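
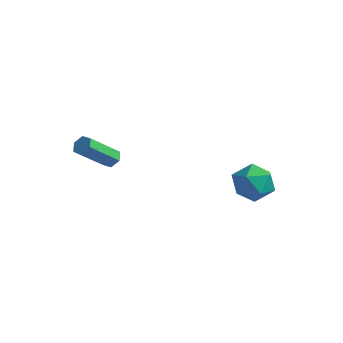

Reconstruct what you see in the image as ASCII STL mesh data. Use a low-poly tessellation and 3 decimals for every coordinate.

solid 
facet normal -0.806 0.256 0.534
outer loop
vertex 1.651 1.946 1.332
vertex 1.548 0.912 1.673
vertex 2.153 1.619 2.247
endloop
endfacet
facet normal -0.351 0.804 0.480
outer loop
vertex 1.651 1.946 1.332
vertex 2.153 1.619 2.247
vertex 2.675 2.269 1.539
endloop
endfacet
facet normal -0.254 0.943 -0.215
outer loop
vertex 1.651 1.946 1.332
vertex 2.675 2.269 1.539
vertex 2.393 1.963 0.528
endloop
endfacet
facet normal -0.649 0.482 -0.589
outer loop
vertex 1.651 1.946 1.332
vertex 2.393 1.963 0.528
vertex 1.696 1.125 0.611
endloop
endfacet
facet normal -0.990 0.057 -0.127
outer loop
vertex 1.651 1.946 1.332
vertex 1.696 1.125 0.611
vertex 1.548 0.912 1.673
endloop
endfacet
facet normal 0.275 0.599 0.752
outer loop
vertex 2.675 2.269 1.539
vertex 2.153 1.619 2.247
vertex 3.204 1.435 2.009
endloop
endfacet
facet normal -0.461 -0.287 0.840
outer loop
vertex 2.153 1.619 2.247
vertex 1.548 0.912 1.673
vertex 2.507 0.597 2.092
endloop
endfacet
facet normal -0.759 -0.610 -0.228
outer loop
vertex 1.548 0.912 1.673
vertex 1.696 1.125 0.611
vertex 2.225 0.291 1.081
endloop
endfacet
facet normal -0.208 0.076 -0.975
outer loop
vertex 1.696 1.125 0.611
vertex 2.393 1.963 0.528
vertex 2.747 0.941 0.373
endloop
endfacet
facet normal 0.432 0.823 -0.369
outer loop
vertex 2.393 1.963 0.528
vertex 2.675 2.269 1.539
vertex 3.352 1.648 0.947
endloop
endfacet
facet normal 0.649 -0.482 0.589
outer loop
vertex 3.249 0.614 1.288
vertex 3.204 1.435 2.009
vertex 2.507 0.597 2.092
endloop
endfacet
facet normal 0.254 -0.943 0.215
outer loop
vertex 3.249 0.614 1.288
vertex 2.507 0.597 2.092
vertex 2.225 0.291 1.081
endloop
endfacet
facet normal 0.351 -0.804 -0.480
outer loop
vertex 3.249 0.614 1.288
vertex 2.225 0.291 1.081
vertex 2.747 0.941 0.373
endloop
endfacet
facet normal 0.806 -0.256 -0.534
outer loop
vertex 3.249 0.614 1.288
vertex 2.747 0.941 0.373
vertex 3.352 1.648 0.947
endloop
endfacet
facet normal 0.990 -0.057 0.127
outer loop
vertex 3.249 0.614 1.288
vertex 3.352 1.648 0.947
vertex 3.204 1.435 2.009
endloop
endfacet
facet normal 0.208 -0.076 0.975
outer loop
vertex 2.507 0.597 2.092
vertex 3.204 1.435 2.009
vertex 2.153 1.619 2.247
endloop
endfacet
facet normal -0.432 -0.823 0.369
outer loop
vertex 2.225 0.291 1.081
vertex 2.507 0.597 2.092
vertex 1.548 0.912 1.673
endloop
endfacet
facet normal -0.275 -0.599 -0.752
outer loop
vertex 2.747 0.941 0.373
vertex 2.225 0.291 1.081
vertex 1.696 1.125 0.611
endloop
endfacet
facet normal 0.461 0.287 -0.840
outer loop
vertex 3.352 1.648 0.947
vertex 2.747 0.941 0.373
vertex 2.393 1.963 0.528
endloop
endfacet
facet normal 0.759 0.610 0.228
outer loop
vertex 3.204 1.435 2.009
vertex 3.352 1.648 0.947
vertex 2.675 2.269 1.539
endloop
endfacet
facet normal 0.274 0.673 -0.687
outer loop
vertex -2.64 -2.291 2.325
vertex -2.893 -1.912 2.595
vertex -2.384 -2.015 2.697
endloop
endfacet
facet normal 0.831 -0.526 -0.182
outer loop
vertex -2.64 -2.291 2.325
vertex -2.384 -2.015 2.697
vertex -3.194 -3.648 3.715
endloop
endfacet
facet normal 0.831 -0.526 -0.182
outer loop
vertex -3.194 -3.648 3.715
vertex -2.384 -2.015 2.697
vertex -2.937 -3.371 4.088
endloop
endfacet
facet normal -0.275 -0.672 0.688
outer loop
vertex -3.194 -3.648 3.715
vertex -2.937 -3.371 4.088
vertex -3.447 -3.268 3.985
endloop
endfacet
facet normal 0.274 0.672 -0.689
outer loop
vertex -2.384 -2.015 2.697
vertex -2.893 -1.912 2.595
vertex -2.637 -1.635 2.967
endloop
endfacet
facet normal 0.835 0.189 0.516
outer loop
vertex -2.384 -2.015 2.697
vertex -2.637 -1.635 2.967
vertex -2.937 -3.371 4.088
endloop
endfacet
facet normal 0.834 0.190 0.517
outer loop
vertex -2.937 -3.371 4.088
vertex -2.637 -1.635 2.967
vertex -3.19 -2.992 4.357
endloop
endfacet
facet normal -0.275 -0.672 0.688
outer loop
vertex -2.937 -3.371 4.088
vertex -3.19 -2.992 4.357
vertex -3.447 -3.268 3.985
endloop
endfacet
facet normal 0.274 0.672 -0.689
outer loop
vertex -2.637 -1.635 2.967
vertex -2.893 -1.912 2.595
vertex -3.146 -1.532 2.865
endloop
endfacet
facet normal 0.004 0.715 0.699
outer loop
vertex -2.637 -1.635 2.967
vertex -3.146 -1.532 2.865
vertex -3.19 -2.992 4.357
endloop
endfacet
facet normal 0.004 0.715 0.699
outer loop
vertex -3.19 -2.992 4.357
vertex -3.146 -1.532 2.865
vertex -3.7 -2.889 4.255
endloop
endfacet
facet normal -0.273 -0.672 0.688
outer loop
vertex -3.19 -2.992 4.357
vertex -3.7 -2.889 4.255
vertex -3.447 -3.268 3.985
endloop
endfacet
facet normal 0.275 0.672 -0.688
outer loop
vertex -3.146 -1.532 2.865
vertex -2.893 -1.912 2.595
vertex -3.403 -1.809 2.492
endloop
endfacet
facet normal -0.831 0.526 0.182
outer loop
vertex -3.146 -1.532 2.865
vertex -3.403 -1.809 2.492
vertex -3.7 -2.889 4.255
endloop
endfacet
facet normal -0.831 0.526 0.182
outer loop
vertex -3.7 -2.889 4.255
vertex -3.403 -1.809 2.492
vertex -3.956 -3.165 3.883
endloop
endfacet
facet normal -0.274 -0.673 0.687
outer loop
vertex -3.7 -2.889 4.255
vertex -3.956 -3.165 3.883
vertex -3.447 -3.268 3.985
endloop
endfacet
facet normal 0.275 0.672 -0.688
outer loop
vertex -3.403 -1.809 2.492
vertex -2.893 -1.912 2.595
vertex -3.15 -2.188 2.223
endloop
endfacet
facet normal -0.835 -0.190 -0.517
outer loop
vertex -3.403 -1.809 2.492
vertex -3.15 -2.188 2.223
vertex -3.956 -3.165 3.883
endloop
endfacet
facet normal -0.835 -0.189 -0.517
outer loop
vertex -3.956 -3.165 3.883
vertex -3.15 -2.188 2.223
vertex -3.703 -3.545 3.613
endloop
endfacet
facet normal -0.274 -0.672 0.689
outer loop
vertex -3.956 -3.165 3.883
vertex -3.703 -3.545 3.613
vertex -3.447 -3.268 3.985
endloop
endfacet
facet normal 0.273 0.672 -0.688
outer loop
vertex -3.15 -2.188 2.223
vertex -2.893 -1.912 2.595
vertex -2.64 -2.291 2.325
endloop
endfacet
facet normal -0.004 -0.715 -0.699
outer loop
vertex -3.15 -2.188 2.223
vertex -2.64 -2.291 2.325
vertex -3.703 -3.545 3.613
endloop
endfacet
facet normal -0.004 -0.715 -0.699
outer loop
vertex -3.703 -3.545 3.613
vertex -2.64 -2.291 2.325
vertex -3.194 -3.648 3.715
endloop
endfacet
facet normal -0.274 -0.672 0.689
outer loop
vertex -3.703 -3.545 3.613
vertex -3.194 -3.648 3.715
vertex -3.447 -3.268 3.985
endloop
endfacet

endsolid


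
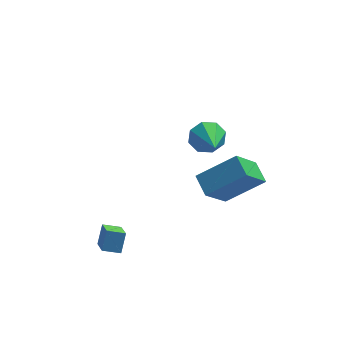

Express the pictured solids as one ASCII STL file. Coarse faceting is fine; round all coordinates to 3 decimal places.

solid 
facet normal -0.964 0.053 0.260
outer loop
vertex -3.391 -3.518 -1.194
vertex -3.53 -2.379 -1.942
vertex -3.639 -4.077 -1.999
endloop
endfacet
facet normal 0.103 -0.832 0.546
outer loop
vertex -2.83 -4.121 -2.218
vertex -3.391 -3.518 -1.194
vertex -3.639 -4.077 -1.999
endloop
endfacet
facet normal -0.964 0.053 0.262
outer loop
vertex -3.639 -4.077 -1.999
vertex -3.53 -2.379 -1.942
vertex -3.779 -2.937 -2.746
endloop
endfacet
facet normal -0.246 -0.552 -0.797
outer loop
vertex -3.779 -2.937 -2.746
vertex -2.83 -4.121 -2.218
vertex -3.639 -4.077 -1.999
endloop
endfacet
facet normal 0.246 0.553 0.796
outer loop
vertex -3.391 -3.518 -1.194
vertex -2.721 -2.423 -2.161
vertex -3.53 -2.379 -1.942
endloop
endfacet
facet normal 0.102 -0.832 0.546
outer loop
vertex -2.581 -3.563 -1.414
vertex -3.391 -3.518 -1.194
vertex -2.83 -4.121 -2.218
endloop
endfacet
facet normal 0.247 0.552 0.796
outer loop
vertex -2.581 -3.563 -1.414
vertex -2.721 -2.423 -2.161
vertex -3.391 -3.518 -1.194
endloop
endfacet
facet normal -0.102 0.832 -0.546
outer loop
vertex -3.53 -2.379 -1.942
vertex -2.721 -2.423 -2.161
vertex -3.779 -2.937 -2.746
endloop
endfacet
facet normal -0.247 -0.553 -0.796
outer loop
vertex -2.969 -2.982 -2.966
vertex -2.83 -4.121 -2.218
vertex -3.779 -2.937 -2.746
endloop
endfacet
facet normal -0.102 0.832 -0.546
outer loop
vertex -3.779 -2.937 -2.746
vertex -2.721 -2.423 -2.161
vertex -2.969 -2.982 -2.966
endloop
endfacet
facet normal 0.964 -0.054 -0.261
outer loop
vertex -2.969 -2.982 -2.966
vertex -2.581 -3.563 -1.414
vertex -2.83 -4.121 -2.218
endloop
endfacet
facet normal 0.964 -0.052 -0.261
outer loop
vertex -2.721 -2.423 -2.161
vertex -2.581 -3.563 -1.414
vertex -2.969 -2.982 -2.966
endloop
endfacet
facet normal -0.487 -0.462 0.742
outer loop
vertex 2.464 -3.824 2.543
vertex 2.146 -2.849 2.941
vertex 0.75 -3.904 1.368
endloop
endfacet
facet normal 0.289 -0.887 -0.361
outer loop
vertex 1.714 -2.991 -0.101
vertex 2.464 -3.824 2.543
vertex 0.75 -3.904 1.368
endloop
endfacet
facet normal -0.487 -0.462 0.742
outer loop
vertex 0.75 -3.904 1.368
vertex 2.146 -2.849 2.941
vertex 0.432 -2.929 1.766
endloop
endfacet
facet normal -0.824 -0.038 -0.565
outer loop
vertex 0.432 -2.929 1.766
vertex 1.714 -2.991 -0.101
vertex 0.75 -3.904 1.368
endloop
endfacet
facet normal 0.824 0.038 0.565
outer loop
vertex 2.464 -3.824 2.543
vertex 3.11 -1.936 1.472
vertex 2.146 -2.849 2.941
endloop
endfacet
facet normal 0.289 -0.887 -0.361
outer loop
vertex 3.428 -2.911 1.074
vertex 2.464 -3.824 2.543
vertex 1.714 -2.991 -0.101
endloop
endfacet
facet normal 0.824 0.038 0.565
outer loop
vertex 3.428 -2.911 1.074
vertex 3.11 -1.936 1.472
vertex 2.464 -3.824 2.543
endloop
endfacet
facet normal -0.289 0.887 0.361
outer loop
vertex 2.146 -2.849 2.941
vertex 3.11 -1.936 1.472
vertex 0.432 -2.929 1.766
endloop
endfacet
facet normal -0.824 -0.038 -0.565
outer loop
vertex 1.396 -2.016 0.297
vertex 1.714 -2.991 -0.101
vertex 0.432 -2.929 1.766
endloop
endfacet
facet normal -0.289 0.887 0.361
outer loop
vertex 0.432 -2.929 1.766
vertex 3.11 -1.936 1.472
vertex 1.396 -2.016 0.297
endloop
endfacet
facet normal 0.487 0.462 -0.742
outer loop
vertex 1.396 -2.016 0.297
vertex 3.428 -2.911 1.074
vertex 1.714 -2.991 -0.101
endloop
endfacet
facet normal 0.487 0.462 -0.742
outer loop
vertex 3.11 -1.936 1.472
vertex 3.428 -2.911 1.074
vertex 1.396 -2.016 0.297
endloop
endfacet
facet normal -0.087 0.892 -0.443
outer loop
vertex 2.294 2.66 -1.634
vertex 1.526 2.806 -1.189
vertex 2.395 2.971 -1.027
endloop
endfacet
facet normal 0.940 -0.341 0.018
outer loop
vertex 2.294 2.66 -1.634
vertex 2.395 2.971 -1.027
vertex 1.694 1.074 -0.331
endloop
endfacet
facet normal -0.087 0.892 -0.443
outer loop
vertex 2.395 2.971 -1.027
vertex 1.526 2.806 -1.189
vertex 1.987 3.185 -0.516
endloop
endfacet
facet normal 0.770 -0.051 0.636
outer loop
vertex 2.395 2.971 -1.027
vertex 1.987 3.185 -0.516
vertex 1.694 1.074 -0.331
endloop
endfacet
facet normal -0.087 0.892 -0.443
outer loop
vertex 1.987 3.185 -0.516
vertex 1.526 2.806 -1.189
vertex 1.308 3.177 -0.398
endloop
endfacet
facet normal 0.170 0.063 0.983
outer loop
vertex 1.987 3.185 -0.516
vertex 1.308 3.177 -0.398
vertex 1.694 1.074 -0.331
endloop
endfacet
facet normal -0.088 0.892 -0.443
outer loop
vertex 1.308 3.177 -0.398
vertex 1.526 2.806 -1.189
vertex 0.757 2.951 -0.744
endloop
endfacet
facet normal -0.511 -0.066 0.857
outer loop
vertex 1.308 3.177 -0.398
vertex 0.757 2.951 -0.744
vertex 1.694 1.074 -0.331
endloop
endfacet
facet normal -0.087 0.893 -0.442
outer loop
vertex 0.757 2.951 -0.744
vertex 1.526 2.806 -1.189
vertex 0.656 2.641 -1.351
endloop
endfacet
facet normal -0.872 -0.362 0.330
outer loop
vertex 0.757 2.951 -0.744
vertex 0.656 2.641 -1.351
vertex 1.694 1.074 -0.331
endloop
endfacet
facet normal -0.087 0.893 -0.442
outer loop
vertex 0.656 2.641 -1.351
vertex 1.526 2.806 -1.189
vertex 1.064 2.427 -1.863
endloop
endfacet
facet normal -0.702 -0.652 -0.287
outer loop
vertex 0.656 2.641 -1.351
vertex 1.064 2.427 -1.863
vertex 1.694 1.074 -0.331
endloop
endfacet
facet normal -0.087 0.893 -0.442
outer loop
vertex 1.064 2.427 -1.863
vertex 1.526 2.806 -1.189
vertex 1.743 2.435 -1.98
endloop
endfacet
facet normal -0.100 -0.766 -0.635
outer loop
vertex 1.064 2.427 -1.863
vertex 1.743 2.435 -1.98
vertex 1.694 1.074 -0.331
endloop
endfacet
facet normal -0.087 0.893 -0.442
outer loop
vertex 1.743 2.435 -1.98
vertex 1.526 2.806 -1.189
vertex 2.294 2.66 -1.634
endloop
endfacet
facet normal 0.579 -0.637 -0.508
outer loop
vertex 1.743 2.435 -1.98
vertex 2.294 2.66 -1.634
vertex 1.694 1.074 -0.331
endloop
endfacet

endsolid


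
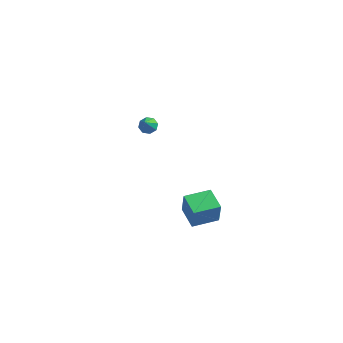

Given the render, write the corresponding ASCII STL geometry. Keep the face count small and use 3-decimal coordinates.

solid 
facet normal -0.076 0.596 -0.799
outer loop
vertex -2.309 4.41 0.145
vertex -2.783 4.183 0.021
vertex -2.628 4.605 0.321
endloop
endfacet
facet normal 0.609 0.357 0.708
outer loop
vertex -2.309 4.41 0.145
vertex -2.628 4.605 0.321
vertex -2.697 3.497 0.939
endloop
endfacet
facet normal -0.076 0.596 -0.799
outer loop
vertex -2.628 4.605 0.321
vertex -2.783 4.183 0.021
vertex -3.038 4.553 0.321
endloop
endfacet
facet normal -0.062 0.489 0.870
outer loop
vertex -2.628 4.605 0.321
vertex -3.038 4.553 0.321
vertex -2.697 3.497 0.939
endloop
endfacet
facet normal -0.074 0.597 -0.799
outer loop
vertex -3.038 4.553 0.321
vertex -2.783 4.183 0.021
vertex -3.299 4.285 0.145
endloop
endfacet
facet normal -0.678 0.195 0.708
outer loop
vertex -3.038 4.553 0.321
vertex -3.299 4.285 0.145
vertex -2.697 3.497 0.939
endloop
endfacet
facet normal -0.074 0.597 -0.799
outer loop
vertex -3.299 4.285 0.145
vertex -2.783 4.183 0.021
vertex -3.257 3.957 -0.104
endloop
endfacet
facet normal -0.880 -0.353 0.317
outer loop
vertex -3.299 4.285 0.145
vertex -3.257 3.957 -0.104
vertex -2.697 3.497 0.939
endloop
endfacet
facet normal -0.075 0.598 -0.798
outer loop
vertex -3.257 3.957 -0.104
vertex -2.783 4.183 0.021
vertex -2.938 3.762 -0.28
endloop
endfacet
facet normal -0.549 -0.833 -0.072
outer loop
vertex -3.257 3.957 -0.104
vertex -2.938 3.762 -0.28
vertex -2.697 3.497 0.939
endloop
endfacet
facet normal -0.074 0.598 -0.798
outer loop
vertex -2.938 3.762 -0.28
vertex -2.783 4.183 0.021
vertex -2.528 3.814 -0.279
endloop
endfacet
facet normal 0.123 -0.964 -0.234
outer loop
vertex -2.938 3.762 -0.28
vertex -2.528 3.814 -0.279
vertex -2.697 3.497 0.939
endloop
endfacet
facet normal -0.075 0.597 -0.798
outer loop
vertex -2.528 3.814 -0.279
vertex -2.783 4.183 0.021
vertex -2.267 4.082 -0.103
endloop
endfacet
facet normal 0.738 -0.671 -0.072
outer loop
vertex -2.528 3.814 -0.279
vertex -2.267 4.082 -0.103
vertex -2.697 3.497 0.939
endloop
endfacet
facet normal -0.076 0.595 -0.800
outer loop
vertex -2.267 4.082 -0.103
vertex -2.783 4.183 0.021
vertex -2.309 4.41 0.145
endloop
endfacet
facet normal 0.940 -0.121 0.320
outer loop
vertex -2.267 4.082 -0.103
vertex -2.309 4.41 0.145
vertex -2.697 3.497 0.939
endloop
endfacet
facet normal -0.718 -0.696 0.025
outer loop
vertex 3.016 -3.924 2.338
vertex 2.12 -2.994 2.489
vertex 2.893 -3.841 1.106
endloop
endfacet
facet normal 0.689 -0.715 -0.117
outer loop
vertex 3.92 -2.846 1.071
vertex 3.016 -3.924 2.338
vertex 2.893 -3.841 1.106
endloop
endfacet
facet normal -0.717 -0.696 0.025
outer loop
vertex 2.893 -3.841 1.106
vertex 2.12 -2.994 2.489
vertex 1.997 -2.912 1.258
endloop
endfacet
facet normal -0.099 0.067 -0.993
outer loop
vertex 1.997 -2.912 1.258
vertex 3.92 -2.846 1.071
vertex 2.893 -3.841 1.106
endloop
endfacet
facet normal 0.098 -0.067 0.993
outer loop
vertex 3.016 -3.924 2.338
vertex 3.147 -1.999 2.454
vertex 2.12 -2.994 2.489
endloop
endfacet
facet normal 0.689 -0.715 -0.117
outer loop
vertex 4.043 -2.928 2.302
vertex 3.016 -3.924 2.338
vertex 3.92 -2.846 1.071
endloop
endfacet
facet normal 0.099 -0.067 0.993
outer loop
vertex 4.043 -2.928 2.302
vertex 3.147 -1.999 2.454
vertex 3.016 -3.924 2.338
endloop
endfacet
facet normal -0.689 0.715 0.116
outer loop
vertex 2.12 -2.994 2.489
vertex 3.147 -1.999 2.454
vertex 1.997 -2.912 1.258
endloop
endfacet
facet normal -0.099 0.066 -0.993
outer loop
vertex 3.024 -1.916 1.222
vertex 3.92 -2.846 1.071
vertex 1.997 -2.912 1.258
endloop
endfacet
facet normal -0.689 0.715 0.117
outer loop
vertex 1.997 -2.912 1.258
vertex 3.147 -1.999 2.454
vertex 3.024 -1.916 1.222
endloop
endfacet
facet normal 0.718 0.696 -0.025
outer loop
vertex 3.024 -1.916 1.222
vertex 4.043 -2.928 2.302
vertex 3.92 -2.846 1.071
endloop
endfacet
facet normal 0.718 0.696 -0.025
outer loop
vertex 3.147 -1.999 2.454
vertex 4.043 -2.928 2.302
vertex 3.024 -1.916 1.222
endloop
endfacet

endsolid


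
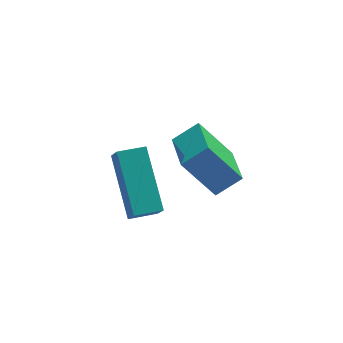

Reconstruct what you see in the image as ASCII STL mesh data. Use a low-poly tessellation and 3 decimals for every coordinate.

solid 
facet normal -0.995 -0.094 0.044
outer loop
vertex -4.058 1.267 0.847
vertex -4.165 2.984 2.087
vertex -4.131 1.736 0.191
endloop
endfacet
facet normal 0.050 -0.810 -0.585
outer loop
vertex -3.275 1.816 0.153
vertex -4.058 1.267 0.847
vertex -4.131 1.736 0.191
endloop
endfacet
facet normal -0.995 -0.094 0.044
outer loop
vertex -4.131 1.736 0.191
vertex -4.165 2.984 2.087
vertex -4.238 3.453 1.43
endloop
endfacet
facet normal -0.090 0.579 -0.810
outer loop
vertex -4.238 3.453 1.43
vertex -3.275 1.816 0.153
vertex -4.131 1.736 0.191
endloop
endfacet
facet normal 0.090 -0.579 0.810
outer loop
vertex -4.058 1.267 0.847
vertex -3.309 3.064 2.049
vertex -4.165 2.984 2.087
endloop
endfacet
facet normal 0.050 -0.810 -0.584
outer loop
vertex -3.202 1.347 0.81
vertex -4.058 1.267 0.847
vertex -3.275 1.816 0.153
endloop
endfacet
facet normal 0.089 -0.579 0.810
outer loop
vertex -3.202 1.347 0.81
vertex -3.309 3.064 2.049
vertex -4.058 1.267 0.847
endloop
endfacet
facet normal -0.050 0.810 0.584
outer loop
vertex -4.165 2.984 2.087
vertex -3.309 3.064 2.049
vertex -4.238 3.453 1.43
endloop
endfacet
facet normal -0.089 0.579 -0.810
outer loop
vertex -3.382 3.533 1.393
vertex -3.275 1.816 0.153
vertex -4.238 3.453 1.43
endloop
endfacet
facet normal -0.050 0.810 0.585
outer loop
vertex -4.238 3.453 1.43
vertex -3.309 3.064 2.049
vertex -3.382 3.533 1.393
endloop
endfacet
facet normal 0.995 0.094 -0.044
outer loop
vertex -3.382 3.533 1.393
vertex -3.202 1.347 0.81
vertex -3.275 1.816 0.153
endloop
endfacet
facet normal 0.995 0.094 -0.044
outer loop
vertex -3.309 3.064 2.049
vertex -3.202 1.347 0.81
vertex -3.382 3.533 1.393
endloop
endfacet
facet normal -0.559 0.216 0.801
outer loop
vertex -2.267 0.172 4.716
vertex -2.189 1.554 4.397
vertex -3.012 0.099 4.216
endloop
endfacet
facet normal -0.055 -0.973 0.224
outer loop
vertex -2.151 -0.234 2.983
vertex -2.267 0.172 4.716
vertex -3.012 0.099 4.216
endloop
endfacet
facet normal -0.559 0.216 0.801
outer loop
vertex -3.012 0.099 4.216
vertex -2.189 1.554 4.397
vertex -2.934 1.48 3.897
endloop
endfacet
facet normal -0.827 -0.082 -0.556
outer loop
vertex -2.934 1.48 3.897
vertex -2.151 -0.234 2.983
vertex -3.012 0.099 4.216
endloop
endfacet
facet normal 0.827 0.082 0.556
outer loop
vertex -2.267 0.172 4.716
vertex -1.328 1.221 3.164
vertex -2.189 1.554 4.397
endloop
endfacet
facet normal -0.054 -0.973 0.224
outer loop
vertex -1.406 -0.16 3.483
vertex -2.267 0.172 4.716
vertex -2.151 -0.234 2.983
endloop
endfacet
facet normal 0.827 0.082 0.556
outer loop
vertex -1.406 -0.16 3.483
vertex -1.328 1.221 3.164
vertex -2.267 0.172 4.716
endloop
endfacet
facet normal 0.054 0.973 -0.225
outer loop
vertex -2.189 1.554 4.397
vertex -1.328 1.221 3.164
vertex -2.934 1.48 3.897
endloop
endfacet
facet normal -0.827 -0.082 -0.556
outer loop
vertex -2.073 1.148 2.664
vertex -2.151 -0.234 2.983
vertex -2.934 1.48 3.897
endloop
endfacet
facet normal 0.055 0.973 -0.224
outer loop
vertex -2.934 1.48 3.897
vertex -1.328 1.221 3.164
vertex -2.073 1.148 2.664
endloop
endfacet
facet normal 0.559 -0.216 -0.801
outer loop
vertex -2.073 1.148 2.664
vertex -1.406 -0.16 3.483
vertex -2.151 -0.234 2.983
endloop
endfacet
facet normal 0.559 -0.217 -0.801
outer loop
vertex -1.328 1.221 3.164
vertex -1.406 -0.16 3.483
vertex -2.073 1.148 2.664
endloop
endfacet

endsolid


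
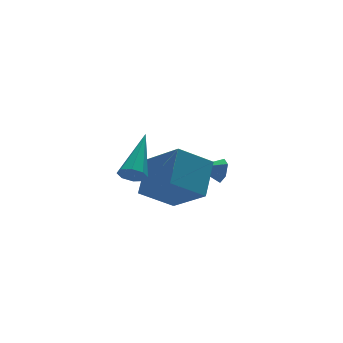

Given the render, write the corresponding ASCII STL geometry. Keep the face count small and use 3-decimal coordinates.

solid 
facet normal -0.814 0.168 0.556
outer loop
vertex -2.03 -1.511 -2.016
vertex -1.093 -0.409 -0.979
vertex -2.538 0.069 -3.237
endloop
endfacet
facet normal -0.527 -0.619 -0.582
outer loop
vertex -1.187 -0.211 -4.161
vertex -2.03 -1.511 -2.016
vertex -2.538 0.069 -3.237
endloop
endfacet
facet normal -0.814 0.168 0.556
outer loop
vertex -2.538 0.069 -3.237
vertex -1.093 -0.409 -0.979
vertex -1.601 1.171 -2.2
endloop
endfacet
facet normal -0.246 0.767 -0.593
outer loop
vertex -1.601 1.171 -2.2
vertex -1.187 -0.211 -4.161
vertex -2.538 0.069 -3.237
endloop
endfacet
facet normal 0.246 -0.767 0.593
outer loop
vertex -2.03 -1.511 -2.016
vertex 0.258 -0.689 -1.903
vertex -1.093 -0.409 -0.979
endloop
endfacet
facet normal -0.527 -0.619 -0.582
outer loop
vertex -0.679 -1.791 -2.94
vertex -2.03 -1.511 -2.016
vertex -1.187 -0.211 -4.161
endloop
endfacet
facet normal 0.246 -0.767 0.593
outer loop
vertex -0.679 -1.791 -2.94
vertex 0.258 -0.689 -1.903
vertex -2.03 -1.511 -2.016
endloop
endfacet
facet normal 0.527 0.619 0.582
outer loop
vertex -1.093 -0.409 -0.979
vertex 0.258 -0.689 -1.903
vertex -1.601 1.171 -2.2
endloop
endfacet
facet normal -0.246 0.767 -0.593
outer loop
vertex -0.25 0.891 -3.124
vertex -1.187 -0.211 -4.161
vertex -1.601 1.171 -2.2
endloop
endfacet
facet normal 0.527 0.619 0.582
outer loop
vertex -1.601 1.171 -2.2
vertex 0.258 -0.689 -1.903
vertex -0.25 0.891 -3.124
endloop
endfacet
facet normal 0.814 -0.168 -0.556
outer loop
vertex -0.25 0.891 -3.124
vertex -0.679 -1.791 -2.94
vertex -1.187 -0.211 -4.161
endloop
endfacet
facet normal 0.814 -0.168 -0.556
outer loop
vertex 0.258 -0.689 -1.903
vertex -0.679 -1.791 -2.94
vertex -0.25 0.891 -3.124
endloop
endfacet
facet normal -0.567 -0.635 -0.525
outer loop
vertex -3.195 -1.725 -1.48
vertex -3.626 -1.657 -1.097
vertex -3.467 -1.392 -1.589
endloop
endfacet
facet normal 0.668 0.327 -0.668
outer loop
vertex -3.195 -1.725 -1.48
vertex -3.467 -1.392 -1.589
vertex -2.374 -0.263 0.057
endloop
endfacet
facet normal -0.569 -0.633 -0.525
outer loop
vertex -3.467 -1.392 -1.589
vertex -3.626 -1.657 -1.097
vertex -3.832 -1.213 -1.409
endloop
endfacet
facet normal 0.091 0.792 -0.604
outer loop
vertex -3.467 -1.392 -1.589
vertex -3.832 -1.213 -1.409
vertex -2.374 -0.263 0.057
endloop
endfacet
facet normal -0.569 -0.633 -0.525
outer loop
vertex -3.832 -1.213 -1.409
vertex -3.626 -1.657 -1.097
vertex -4.076 -1.294 -1.047
endloop
endfacet
facet normal -0.460 0.881 -0.113
outer loop
vertex -3.832 -1.213 -1.409
vertex -4.076 -1.294 -1.047
vertex -2.374 -0.263 0.057
endloop
endfacet
facet normal -0.569 -0.633 -0.526
outer loop
vertex -4.076 -1.294 -1.047
vertex -3.626 -1.657 -1.097
vertex -4.056 -1.588 -0.715
endloop
endfacet
facet normal -0.663 0.540 0.518
outer loop
vertex -4.076 -1.294 -1.047
vertex -4.056 -1.588 -0.715
vertex -2.374 -0.263 0.057
endloop
endfacet
facet normal -0.567 -0.635 -0.524
outer loop
vertex -4.056 -1.588 -0.715
vertex -3.626 -1.657 -1.097
vertex -3.784 -1.921 -0.606
endloop
endfacet
facet normal -0.400 -0.027 0.916
outer loop
vertex -4.056 -1.588 -0.715
vertex -3.784 -1.921 -0.606
vertex -2.374 -0.263 0.057
endloop
endfacet
facet normal -0.569 -0.634 -0.524
outer loop
vertex -3.784 -1.921 -0.606
vertex -3.626 -1.657 -1.097
vertex -3.419 -2.1 -0.786
endloop
endfacet
facet normal 0.179 -0.492 0.852
outer loop
vertex -3.784 -1.921 -0.606
vertex -3.419 -2.1 -0.786
vertex -2.374 -0.263 0.057
endloop
endfacet
facet normal -0.569 -0.634 -0.524
outer loop
vertex -3.419 -2.1 -0.786
vertex -3.626 -1.657 -1.097
vertex -3.176 -2.019 -1.148
endloop
endfacet
facet normal 0.730 -0.581 0.360
outer loop
vertex -3.419 -2.1 -0.786
vertex -3.176 -2.019 -1.148
vertex -2.374 -0.263 0.057
endloop
endfacet
facet normal -0.568 -0.632 -0.527
outer loop
vertex -3.176 -2.019 -1.148
vertex -3.626 -1.657 -1.097
vertex -3.195 -1.725 -1.48
endloop
endfacet
facet normal 0.933 -0.242 -0.268
outer loop
vertex -3.176 -2.019 -1.148
vertex -3.195 -1.725 -1.48
vertex -2.374 -0.263 0.057
endloop
endfacet
facet normal 0.912 -0.278 -0.301
outer loop
vertex 2.238 1.971 -3.575
vertex 1.998 1.706 -4.058
vertex 2.165 2.282 -4.083
endloop
endfacet
facet normal -0.010 0.852 0.523
outer loop
vertex 2.238 1.971 -3.575
vertex 2.165 2.282 -4.083
vertex 0.922 2.034 -3.702
endloop
endfacet
facet normal 0.912 -0.278 -0.301
outer loop
vertex 2.165 2.282 -4.083
vertex 1.998 1.706 -4.058
vertex 1.925 2.017 -4.566
endloop
endfacet
facet normal -0.285 0.893 -0.348
outer loop
vertex 2.165 2.282 -4.083
vertex 1.925 2.017 -4.566
vertex 0.922 2.034 -3.702
endloop
endfacet
facet normal 0.912 -0.278 -0.301
outer loop
vertex 1.925 2.017 -4.566
vertex 1.998 1.706 -4.058
vertex 1.758 1.441 -4.54
endloop
endfacet
facet normal -0.644 0.153 -0.750
outer loop
vertex 1.925 2.017 -4.566
vertex 1.758 1.441 -4.54
vertex 0.922 2.034 -3.702
endloop
endfacet
facet normal 0.912 -0.278 -0.301
outer loop
vertex 1.758 1.441 -4.54
vertex 1.998 1.706 -4.058
vertex 1.831 1.13 -4.032
endloop
endfacet
facet normal -0.726 -0.628 -0.280
outer loop
vertex 1.758 1.441 -4.54
vertex 1.831 1.13 -4.032
vertex 0.922 2.034 -3.702
endloop
endfacet
facet normal 0.912 -0.278 -0.301
outer loop
vertex 1.831 1.13 -4.032
vertex 1.998 1.706 -4.058
vertex 2.071 1.395 -3.55
endloop
endfacet
facet normal -0.450 -0.669 0.592
outer loop
vertex 1.831 1.13 -4.032
vertex 2.071 1.395 -3.55
vertex 0.922 2.034 -3.702
endloop
endfacet
facet normal 0.912 -0.278 -0.301
outer loop
vertex 2.071 1.395 -3.55
vertex 1.998 1.706 -4.058
vertex 2.238 1.971 -3.575
endloop
endfacet
facet normal -0.093 0.070 0.993
outer loop
vertex 2.071 1.395 -3.55
vertex 2.238 1.971 -3.575
vertex 0.922 2.034 -3.702
endloop
endfacet

endsolid


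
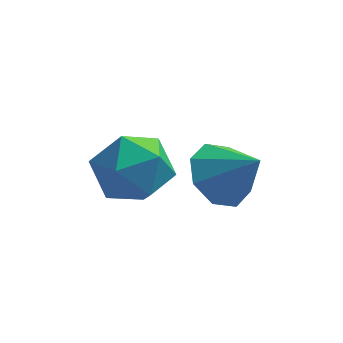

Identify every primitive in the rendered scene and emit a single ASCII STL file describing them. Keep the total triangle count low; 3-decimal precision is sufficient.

solid 
facet normal -0.083 0.739 0.669
outer loop
vertex -2.752 -2.598 1.279
vertex -2.532 -3.296 2.077
vertex -1.727 -2.762 1.587
endloop
endfacet
facet normal 0.146 0.988 0.040
outer loop
vertex -2.752 -2.598 1.279
vertex -1.727 -2.762 1.587
vertex -1.97 -2.683 0.534
endloop
endfacet
facet normal -0.341 0.824 -0.452
outer loop
vertex -2.752 -2.598 1.279
vertex -1.97 -2.683 0.534
vertex -2.926 -3.167 0.374
endloop
endfacet
facet normal -0.872 0.472 -0.129
outer loop
vertex -2.752 -2.598 1.279
vertex -2.926 -3.167 0.374
vertex -3.273 -3.546 1.328
endloop
endfacet
facet normal -0.711 0.420 0.564
outer loop
vertex -2.752 -2.598 1.279
vertex -3.273 -3.546 1.328
vertex -2.532 -3.296 2.077
endloop
endfacet
facet normal 0.752 0.647 -0.125
outer loop
vertex -1.97 -2.683 0.534
vertex -1.727 -2.762 1.587
vertex -1.267 -3.434 0.872
endloop
endfacet
facet normal 0.381 0.244 0.892
outer loop
vertex -1.727 -2.762 1.587
vertex -2.532 -3.296 2.077
vertex -1.614 -3.813 1.826
endloop
endfacet
facet normal -0.637 -0.272 0.721
outer loop
vertex -2.532 -3.296 2.077
vertex -3.273 -3.546 1.328
vertex -2.57 -4.297 1.666
endloop
endfacet
facet normal -0.897 -0.188 -0.401
outer loop
vertex -3.273 -3.546 1.328
vertex -2.926 -3.167 0.374
vertex -2.813 -4.218 0.613
endloop
endfacet
facet normal -0.038 0.381 -0.924
outer loop
vertex -2.926 -3.167 0.374
vertex -1.97 -2.683 0.534
vertex -2.008 -3.684 0.123
endloop
endfacet
facet normal 0.872 -0.472 0.129
outer loop
vertex -1.788 -4.382 0.921
vertex -1.267 -3.434 0.872
vertex -1.614 -3.813 1.826
endloop
endfacet
facet normal 0.341 -0.824 0.452
outer loop
vertex -1.788 -4.382 0.921
vertex -1.614 -3.813 1.826
vertex -2.57 -4.297 1.666
endloop
endfacet
facet normal -0.146 -0.988 -0.040
outer loop
vertex -1.788 -4.382 0.921
vertex -2.57 -4.297 1.666
vertex -2.813 -4.218 0.613
endloop
endfacet
facet normal 0.083 -0.739 -0.669
outer loop
vertex -1.788 -4.382 0.921
vertex -2.813 -4.218 0.613
vertex -2.008 -3.684 0.123
endloop
endfacet
facet normal 0.711 -0.420 -0.564
outer loop
vertex -1.788 -4.382 0.921
vertex -2.008 -3.684 0.123
vertex -1.267 -3.434 0.872
endloop
endfacet
facet normal 0.897 0.188 0.401
outer loop
vertex -1.614 -3.813 1.826
vertex -1.267 -3.434 0.872
vertex -1.727 -2.762 1.587
endloop
endfacet
facet normal 0.038 -0.381 0.924
outer loop
vertex -2.57 -4.297 1.666
vertex -1.614 -3.813 1.826
vertex -2.532 -3.296 2.077
endloop
endfacet
facet normal -0.752 -0.647 0.125
outer loop
vertex -2.813 -4.218 0.613
vertex -2.57 -4.297 1.666
vertex -3.273 -3.546 1.328
endloop
endfacet
facet normal -0.381 -0.244 -0.892
outer loop
vertex -2.008 -3.684 0.123
vertex -2.813 -4.218 0.613
vertex -2.926 -3.167 0.374
endloop
endfacet
facet normal 0.637 0.272 -0.721
outer loop
vertex -1.267 -3.434 0.872
vertex -2.008 -3.684 0.123
vertex -1.97 -2.683 0.534
endloop
endfacet
facet normal -0.647 0.317 -0.693
outer loop
vertex 0.118 -2.852 -0.764
vertex -0.289 -2.26 -0.113
vertex 0.435 -2.181 -0.753
endloop
endfacet
facet normal 0.877 -0.410 -0.248
outer loop
vertex 0.118 -2.852 -0.764
vertex 0.435 -2.181 -0.753
vertex 0.649 -2.72 0.893
endloop
endfacet
facet normal -0.647 0.317 -0.693
outer loop
vertex 0.435 -2.181 -0.753
vertex -0.289 -2.26 -0.113
vertex 0.328 -1.556 -0.367
endloop
endfacet
facet normal 0.977 0.204 -0.060
outer loop
vertex 0.435 -2.181 -0.753
vertex 0.328 -1.556 -0.367
vertex 0.649 -2.72 0.893
endloop
endfacet
facet normal -0.647 0.317 -0.693
outer loop
vertex 0.328 -1.556 -0.367
vertex -0.289 -2.26 -0.113
vertex -0.141 -1.344 0.168
endloop
endfacet
facet normal 0.703 0.603 0.378
outer loop
vertex 0.328 -1.556 -0.367
vertex -0.141 -1.344 0.168
vertex 0.649 -2.72 0.893
endloop
endfacet
facet normal -0.647 0.317 -0.694
outer loop
vertex -0.141 -1.344 0.168
vertex -0.289 -2.26 -0.113
vertex -0.697 -1.668 0.538
endloop
endfacet
facet normal 0.217 0.550 0.807
outer loop
vertex -0.141 -1.344 0.168
vertex -0.697 -1.668 0.538
vertex 0.649 -2.72 0.893
endloop
endfacet
facet normal -0.647 0.317 -0.694
outer loop
vertex -0.697 -1.668 0.538
vertex -0.289 -2.26 -0.113
vertex -1.014 -2.339 0.527
endloop
endfacet
facet normal -0.197 0.077 0.977
outer loop
vertex -0.697 -1.668 0.538
vertex -1.014 -2.339 0.527
vertex 0.649 -2.72 0.893
endloop
endfacet
facet normal -0.647 0.317 -0.694
outer loop
vertex -1.014 -2.339 0.527
vertex -0.289 -2.26 -0.113
vertex -0.906 -2.964 0.141
endloop
endfacet
facet normal -0.297 -0.538 0.789
outer loop
vertex -1.014 -2.339 0.527
vertex -0.906 -2.964 0.141
vertex 0.649 -2.72 0.893
endloop
endfacet
facet normal -0.647 0.317 -0.693
outer loop
vertex -0.906 -2.964 0.141
vertex -0.289 -2.26 -0.113
vertex -0.437 -3.177 -0.394
endloop
endfacet
facet normal -0.023 -0.936 0.352
outer loop
vertex -0.906 -2.964 0.141
vertex -0.437 -3.177 -0.394
vertex 0.649 -2.72 0.893
endloop
endfacet
facet normal -0.648 0.317 -0.693
outer loop
vertex -0.437 -3.177 -0.394
vertex -0.289 -2.26 -0.113
vertex 0.118 -2.852 -0.764
endloop
endfacet
facet normal 0.464 -0.882 -0.079
outer loop
vertex -0.437 -3.177 -0.394
vertex 0.118 -2.852 -0.764
vertex 0.649 -2.72 0.893
endloop
endfacet

endsolid


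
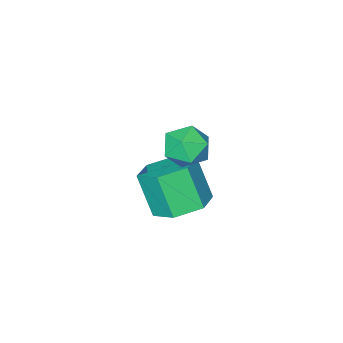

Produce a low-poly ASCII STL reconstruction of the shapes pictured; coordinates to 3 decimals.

solid 
facet normal -0.010 0.467 -0.884
outer loop
vertex 0.123 1.073 -2.022
vertex -0.668 0.574 -2.277
vertex -0.758 1.427 -1.825
endloop
endfacet
facet normal 0.418 0.805 0.421
outer loop
vertex 0.123 1.073 -2.022
vertex -0.758 1.427 -1.825
vertex 0.139 0.326 -0.608
endloop
endfacet
facet normal 0.418 0.805 0.421
outer loop
vertex 0.139 0.326 -0.608
vertex -0.758 1.427 -1.825
vertex -0.742 0.68 -0.411
endloop
endfacet
facet normal 0.010 -0.467 0.884
outer loop
vertex 0.139 0.326 -0.608
vertex -0.742 0.68 -0.411
vertex -0.652 -0.174 -0.863
endloop
endfacet
facet normal -0.010 0.467 -0.884
outer loop
vertex -0.758 1.427 -1.825
vertex -0.668 0.574 -2.277
vertex -1.549 0.928 -2.08
endloop
endfacet
facet normal -0.578 0.719 0.386
outer loop
vertex -0.758 1.427 -1.825
vertex -1.549 0.928 -2.08
vertex -0.742 0.68 -0.411
endloop
endfacet
facet normal -0.579 0.718 0.386
outer loop
vertex -0.742 0.68 -0.411
vertex -1.549 0.928 -2.08
vertex -1.533 0.18 -0.666
endloop
endfacet
facet normal 0.010 -0.467 0.884
outer loop
vertex -0.742 0.68 -0.411
vertex -1.533 0.18 -0.666
vertex -0.652 -0.174 -0.863
endloop
endfacet
facet normal -0.010 0.467 -0.884
outer loop
vertex -1.549 0.928 -2.08
vertex -0.668 0.574 -2.277
vertex -1.459 0.074 -2.532
endloop
endfacet
facet normal -0.996 -0.087 -0.035
outer loop
vertex -1.549 0.928 -2.08
vertex -1.459 0.074 -2.532
vertex -1.533 0.18 -0.666
endloop
endfacet
facet normal -0.996 -0.087 -0.035
outer loop
vertex -1.533 0.18 -0.666
vertex -1.459 0.074 -2.532
vertex -1.443 -0.673 -1.118
endloop
endfacet
facet normal 0.010 -0.467 0.884
outer loop
vertex -1.533 0.18 -0.666
vertex -1.443 -0.673 -1.118
vertex -0.652 -0.174 -0.863
endloop
endfacet
facet normal -0.010 0.467 -0.884
outer loop
vertex -1.459 0.074 -2.532
vertex -0.668 0.574 -2.277
vertex -0.578 -0.28 -2.729
endloop
endfacet
facet normal -0.418 -0.805 -0.421
outer loop
vertex -1.459 0.074 -2.532
vertex -0.578 -0.28 -2.729
vertex -1.443 -0.673 -1.118
endloop
endfacet
facet normal -0.418 -0.805 -0.421
outer loop
vertex -1.443 -0.673 -1.118
vertex -0.578 -0.28 -2.729
vertex -0.562 -1.027 -1.315
endloop
endfacet
facet normal 0.010 -0.467 0.884
outer loop
vertex -1.443 -0.673 -1.118
vertex -0.562 -1.027 -1.315
vertex -0.652 -0.174 -0.863
endloop
endfacet
facet normal -0.010 0.467 -0.884
outer loop
vertex -0.578 -0.28 -2.729
vertex -0.668 0.574 -2.277
vertex 0.213 0.22 -2.474
endloop
endfacet
facet normal 0.579 -0.718 -0.386
outer loop
vertex -0.578 -0.28 -2.729
vertex 0.213 0.22 -2.474
vertex -0.562 -1.027 -1.315
endloop
endfacet
facet normal 0.578 -0.719 -0.387
outer loop
vertex -0.562 -1.027 -1.315
vertex 0.213 0.22 -2.474
vertex 0.229 -0.528 -1.06
endloop
endfacet
facet normal 0.010 -0.467 0.884
outer loop
vertex -0.562 -1.027 -1.315
vertex 0.229 -0.528 -1.06
vertex -0.652 -0.174 -0.863
endloop
endfacet
facet normal -0.010 0.467 -0.884
outer loop
vertex 0.213 0.22 -2.474
vertex -0.668 0.574 -2.277
vertex 0.123 1.073 -2.022
endloop
endfacet
facet normal 0.996 0.087 0.035
outer loop
vertex 0.213 0.22 -2.474
vertex 0.123 1.073 -2.022
vertex 0.229 -0.528 -1.06
endloop
endfacet
facet normal 0.996 0.087 0.035
outer loop
vertex 0.229 -0.528 -1.06
vertex 0.123 1.073 -2.022
vertex 0.139 0.326 -0.608
endloop
endfacet
facet normal 0.010 -0.467 0.884
outer loop
vertex 0.229 -0.528 -1.06
vertex 0.139 0.326 -0.608
vertex -0.652 -0.174 -0.863
endloop
endfacet
facet normal 0.254 -0.230 0.940
outer loop
vertex 0.423 1.762 2.136
vertex -0.295 1.402 2.242
vertex 0.336 0.975 1.967
endloop
endfacet
facet normal 0.829 -0.203 0.520
outer loop
vertex 0.423 1.762 2.136
vertex 0.336 0.975 1.967
vertex 0.764 1.451 1.471
endloop
endfacet
facet normal 0.863 0.449 0.232
outer loop
vertex 0.423 1.762 2.136
vertex 0.764 1.451 1.471
vertex 0.397 2.172 1.439
endloop
endfacet
facet normal 0.307 0.825 0.474
outer loop
vertex 0.423 1.762 2.136
vertex 0.397 2.172 1.439
vertex -0.257 2.142 1.915
endloop
endfacet
facet normal -0.069 0.406 0.911
outer loop
vertex 0.423 1.762 2.136
vertex -0.257 2.142 1.915
vertex -0.295 1.402 2.242
endloop
endfacet
facet normal 0.739 -0.673 -0.008
outer loop
vertex 0.764 1.451 1.471
vertex 0.336 0.975 1.967
vertex 0.257 0.898 1.165
endloop
endfacet
facet normal -0.193 -0.717 0.670
outer loop
vertex 0.336 0.975 1.967
vertex -0.295 1.402 2.242
vertex -0.397 0.868 1.641
endloop
endfacet
facet normal -0.717 0.312 0.623
outer loop
vertex -0.295 1.402 2.242
vertex -0.257 2.142 1.915
vertex -0.764 1.589 1.609
endloop
endfacet
facet normal -0.107 0.991 -0.085
outer loop
vertex -0.257 2.142 1.915
vertex 0.397 2.172 1.439
vertex -0.336 2.065 1.113
endloop
endfacet
facet normal 0.793 0.383 -0.474
outer loop
vertex 0.397 2.172 1.439
vertex 0.764 1.451 1.471
vertex 0.295 1.638 0.838
endloop
endfacet
facet normal -0.307 -0.825 -0.474
outer loop
vertex -0.423 1.278 0.944
vertex 0.257 0.898 1.165
vertex -0.397 0.868 1.641
endloop
endfacet
facet normal -0.863 -0.449 -0.232
outer loop
vertex -0.423 1.278 0.944
vertex -0.397 0.868 1.641
vertex -0.764 1.589 1.609
endloop
endfacet
facet normal -0.829 0.203 -0.520
outer loop
vertex -0.423 1.278 0.944
vertex -0.764 1.589 1.609
vertex -0.336 2.065 1.113
endloop
endfacet
facet normal -0.254 0.230 -0.940
outer loop
vertex -0.423 1.278 0.944
vertex -0.336 2.065 1.113
vertex 0.295 1.638 0.838
endloop
endfacet
facet normal 0.069 -0.406 -0.911
outer loop
vertex -0.423 1.278 0.944
vertex 0.295 1.638 0.838
vertex 0.257 0.898 1.165
endloop
endfacet
facet normal 0.107 -0.991 0.085
outer loop
vertex -0.397 0.868 1.641
vertex 0.257 0.898 1.165
vertex 0.336 0.975 1.967
endloop
endfacet
facet normal -0.793 -0.383 0.474
outer loop
vertex -0.764 1.589 1.609
vertex -0.397 0.868 1.641
vertex -0.295 1.402 2.242
endloop
endfacet
facet normal -0.739 0.673 0.008
outer loop
vertex -0.336 2.065 1.113
vertex -0.764 1.589 1.609
vertex -0.257 2.142 1.915
endloop
endfacet
facet normal 0.193 0.717 -0.670
outer loop
vertex 0.295 1.638 0.838
vertex -0.336 2.065 1.113
vertex 0.397 2.172 1.439
endloop
endfacet
facet normal 0.717 -0.312 -0.623
outer loop
vertex 0.257 0.898 1.165
vertex 0.295 1.638 0.838
vertex 0.764 1.451 1.471
endloop
endfacet

endsolid


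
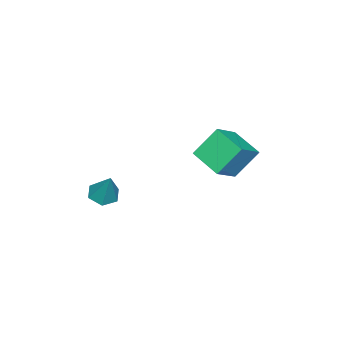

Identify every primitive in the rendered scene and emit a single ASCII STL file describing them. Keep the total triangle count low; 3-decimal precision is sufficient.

solid 
facet normal -0.295 -0.391 -0.872
outer loop
vertex 3.52 -4.342 -0.232
vertex 2.813 -3.889 -0.196
vertex 3.497 -3.573 -0.569
endloop
endfacet
facet normal 0.998 0.049 0.043
outer loop
vertex 3.52 -4.342 -0.232
vertex 3.497 -3.573 -0.569
vertex 3.387 -3.131 1.496
endloop
endfacet
facet normal -0.295 -0.391 -0.872
outer loop
vertex 3.497 -3.573 -0.569
vertex 2.813 -3.889 -0.196
vertex 2.791 -3.12 -0.533
endloop
endfacet
facet normal 0.528 0.836 -0.151
outer loop
vertex 3.497 -3.573 -0.569
vertex 2.791 -3.12 -0.533
vertex 3.387 -3.131 1.496
endloop
endfacet
facet normal -0.296 -0.391 -0.872
outer loop
vertex 2.791 -3.12 -0.533
vertex 2.813 -3.889 -0.196
vertex 2.107 -3.435 -0.16
endloop
endfacet
facet normal -0.365 0.924 0.112
outer loop
vertex 2.791 -3.12 -0.533
vertex 2.107 -3.435 -0.16
vertex 3.387 -3.131 1.496
endloop
endfacet
facet normal -0.296 -0.391 -0.872
outer loop
vertex 2.107 -3.435 -0.16
vertex 2.813 -3.889 -0.196
vertex 2.13 -4.204 0.177
endloop
endfacet
facet normal -0.790 0.226 0.569
outer loop
vertex 2.107 -3.435 -0.16
vertex 2.13 -4.204 0.177
vertex 3.387 -3.131 1.496
endloop
endfacet
facet normal -0.296 -0.391 -0.872
outer loop
vertex 2.13 -4.204 0.177
vertex 2.813 -3.889 -0.196
vertex 2.836 -4.658 0.141
endloop
endfacet
facet normal -0.322 -0.561 0.763
outer loop
vertex 2.13 -4.204 0.177
vertex 2.836 -4.658 0.141
vertex 3.387 -3.131 1.496
endloop
endfacet
facet normal -0.295 -0.391 -0.872
outer loop
vertex 2.836 -4.658 0.141
vertex 2.813 -3.889 -0.196
vertex 3.52 -4.342 -0.232
endloop
endfacet
facet normal 0.573 -0.650 0.500
outer loop
vertex 2.836 -4.658 0.141
vertex 3.52 -4.342 -0.232
vertex 3.387 -3.131 1.496
endloop
endfacet
facet normal -0.435 0.449 0.780
outer loop
vertex -3.364 -0.765 2.009
vertex -2.658 0.981 1.397
vertex -4.894 -0.499 1.003
endloop
endfacet
facet normal -0.357 -0.882 0.309
outer loop
vertex -4.002 -1.421 -0.597
vertex -3.364 -0.765 2.009
vertex -4.894 -0.499 1.003
endloop
endfacet
facet normal -0.435 0.450 0.780
outer loop
vertex -4.894 -0.499 1.003
vertex -2.658 0.981 1.397
vertex -4.187 1.247 0.391
endloop
endfacet
facet normal -0.827 0.144 -0.544
outer loop
vertex -4.187 1.247 0.391
vertex -4.002 -1.421 -0.597
vertex -4.894 -0.499 1.003
endloop
endfacet
facet normal 0.827 -0.144 0.544
outer loop
vertex -3.364 -0.765 2.009
vertex -1.766 0.059 -0.203
vertex -2.658 0.981 1.397
endloop
endfacet
facet normal -0.357 -0.881 0.309
outer loop
vertex -2.473 -1.687 0.409
vertex -3.364 -0.765 2.009
vertex -4.002 -1.421 -0.597
endloop
endfacet
facet normal 0.827 -0.144 0.544
outer loop
vertex -2.473 -1.687 0.409
vertex -1.766 0.059 -0.203
vertex -3.364 -0.765 2.009
endloop
endfacet
facet normal 0.357 0.882 -0.309
outer loop
vertex -2.658 0.981 1.397
vertex -1.766 0.059 -0.203
vertex -4.187 1.247 0.391
endloop
endfacet
facet normal -0.827 0.144 -0.543
outer loop
vertex -3.296 0.325 -1.209
vertex -4.002 -1.421 -0.597
vertex -4.187 1.247 0.391
endloop
endfacet
facet normal 0.357 0.882 -0.309
outer loop
vertex -4.187 1.247 0.391
vertex -1.766 0.059 -0.203
vertex -3.296 0.325 -1.209
endloop
endfacet
facet normal 0.435 -0.449 -0.780
outer loop
vertex -3.296 0.325 -1.209
vertex -2.473 -1.687 0.409
vertex -4.002 -1.421 -0.597
endloop
endfacet
facet normal 0.435 -0.450 -0.780
outer loop
vertex -1.766 0.059 -0.203
vertex -2.473 -1.687 0.409
vertex -3.296 0.325 -1.209
endloop
endfacet

endsolid


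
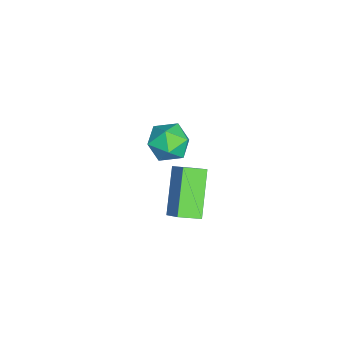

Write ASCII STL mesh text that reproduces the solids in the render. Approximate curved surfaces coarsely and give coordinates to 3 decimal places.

solid 
facet normal -0.743 0.034 0.668
outer loop
vertex 2.958 1.085 -0.055
vertex 2.759 1.933 -0.32
vertex 2.143 0.617 -0.938
endloop
endfacet
facet normal 0.219 -0.931 0.292
outer loop
vertex 3.661 0.547 -2.3
vertex 2.958 1.085 -0.055
vertex 2.143 0.617 -0.938
endloop
endfacet
facet normal -0.743 0.034 0.668
outer loop
vertex 2.143 0.617 -0.938
vertex 2.759 1.933 -0.32
vertex 1.944 1.465 -1.203
endloop
endfacet
facet normal -0.632 -0.362 -0.685
outer loop
vertex 1.944 1.465 -1.203
vertex 3.661 0.547 -2.3
vertex 2.143 0.617 -0.938
endloop
endfacet
facet normal 0.632 0.362 0.685
outer loop
vertex 2.958 1.085 -0.055
vertex 4.277 1.863 -1.682
vertex 2.759 1.933 -0.32
endloop
endfacet
facet normal 0.219 -0.931 0.292
outer loop
vertex 4.476 1.015 -1.417
vertex 2.958 1.085 -0.055
vertex 3.661 0.547 -2.3
endloop
endfacet
facet normal 0.632 0.362 0.685
outer loop
vertex 4.476 1.015 -1.417
vertex 4.277 1.863 -1.682
vertex 2.958 1.085 -0.055
endloop
endfacet
facet normal -0.219 0.931 -0.292
outer loop
vertex 2.759 1.933 -0.32
vertex 4.277 1.863 -1.682
vertex 1.944 1.465 -1.203
endloop
endfacet
facet normal -0.632 -0.362 -0.685
outer loop
vertex 3.462 1.395 -2.565
vertex 3.661 0.547 -2.3
vertex 1.944 1.465 -1.203
endloop
endfacet
facet normal -0.219 0.931 -0.292
outer loop
vertex 1.944 1.465 -1.203
vertex 4.277 1.863 -1.682
vertex 3.462 1.395 -2.565
endloop
endfacet
facet normal 0.743 -0.034 -0.668
outer loop
vertex 3.462 1.395 -2.565
vertex 4.476 1.015 -1.417
vertex 3.661 0.547 -2.3
endloop
endfacet
facet normal 0.743 -0.034 -0.668
outer loop
vertex 4.277 1.863 -1.682
vertex 4.476 1.015 -1.417
vertex 3.462 1.395 -2.565
endloop
endfacet
facet normal 0.128 0.986 -0.107
outer loop
vertex -0.332 0.824 -3.121
vertex -1.247 0.964 -2.923
vertex -0.608 0.957 -2.226
endloop
endfacet
facet normal 0.726 0.676 0.124
outer loop
vertex -0.332 0.824 -3.121
vertex -0.608 0.957 -2.226
vertex 0.04 0.298 -2.429
endloop
endfacet
facet normal 0.917 0.181 -0.356
outer loop
vertex -0.332 0.824 -3.121
vertex 0.04 0.298 -2.429
vertex -0.2 -0.104 -3.252
endloop
endfacet
facet normal 0.435 0.186 -0.881
outer loop
vertex -0.332 0.824 -3.121
vertex -0.2 -0.104 -3.252
vertex -0.995 0.308 -3.557
endloop
endfacet
facet normal -0.053 0.683 -0.728
outer loop
vertex -0.332 0.824 -3.121
vertex -0.995 0.308 -3.557
vertex -1.247 0.964 -2.923
endloop
endfacet
facet normal 0.581 0.344 0.738
outer loop
vertex 0.04 0.298 -2.429
vertex -0.608 0.957 -2.226
vertex -0.645 0.112 -1.803
endloop
endfacet
facet normal -0.389 0.846 0.365
outer loop
vertex -0.608 0.957 -2.226
vertex -1.247 0.964 -2.923
vertex -1.44 0.524 -2.108
endloop
endfacet
facet normal -0.681 0.356 -0.640
outer loop
vertex -1.247 0.964 -2.923
vertex -0.995 0.308 -3.557
vertex -1.68 0.122 -2.931
endloop
endfacet
facet normal 0.108 -0.449 -0.887
outer loop
vertex -0.995 0.308 -3.557
vertex -0.2 -0.104 -3.252
vertex -1.032 -0.537 -3.134
endloop
endfacet
facet normal 0.889 -0.457 -0.036
outer loop
vertex -0.2 -0.104 -3.252
vertex 0.04 0.298 -2.429
vertex -0.393 -0.544 -2.437
endloop
endfacet
facet normal -0.435 -0.186 0.881
outer loop
vertex -1.308 -0.404 -2.239
vertex -0.645 0.112 -1.803
vertex -1.44 0.524 -2.108
endloop
endfacet
facet normal -0.917 -0.181 0.356
outer loop
vertex -1.308 -0.404 -2.239
vertex -1.44 0.524 -2.108
vertex -1.68 0.122 -2.931
endloop
endfacet
facet normal -0.726 -0.676 -0.124
outer loop
vertex -1.308 -0.404 -2.239
vertex -1.68 0.122 -2.931
vertex -1.032 -0.537 -3.134
endloop
endfacet
facet normal -0.128 -0.986 0.107
outer loop
vertex -1.308 -0.404 -2.239
vertex -1.032 -0.537 -3.134
vertex -0.393 -0.544 -2.437
endloop
endfacet
facet normal 0.053 -0.683 0.728
outer loop
vertex -1.308 -0.404 -2.239
vertex -0.393 -0.544 -2.437
vertex -0.645 0.112 -1.803
endloop
endfacet
facet normal -0.108 0.449 0.887
outer loop
vertex -1.44 0.524 -2.108
vertex -0.645 0.112 -1.803
vertex -0.608 0.957 -2.226
endloop
endfacet
facet normal -0.889 0.457 0.036
outer loop
vertex -1.68 0.122 -2.931
vertex -1.44 0.524 -2.108
vertex -1.247 0.964 -2.923
endloop
endfacet
facet normal -0.581 -0.344 -0.738
outer loop
vertex -1.032 -0.537 -3.134
vertex -1.68 0.122 -2.931
vertex -0.995 0.308 -3.557
endloop
endfacet
facet normal 0.389 -0.846 -0.365
outer loop
vertex -0.393 -0.544 -2.437
vertex -1.032 -0.537 -3.134
vertex -0.2 -0.104 -3.252
endloop
endfacet
facet normal 0.681 -0.356 0.640
outer loop
vertex -0.645 0.112 -1.803
vertex -0.393 -0.544 -2.437
vertex 0.04 0.298 -2.429
endloop
endfacet

endsolid


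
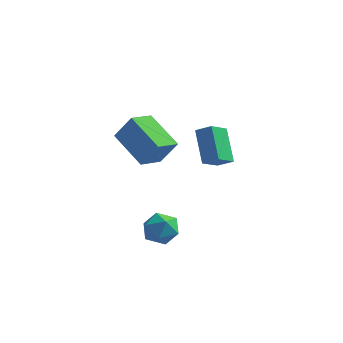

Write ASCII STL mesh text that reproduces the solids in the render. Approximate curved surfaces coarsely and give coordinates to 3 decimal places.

solid 
facet normal -0.415 0.522 0.745
outer loop
vertex -1.747 0.919 0.919
vertex -1.007 0.941 1.316
vertex -1.48 1.925 0.363
endloop
endfacet
facet normal -0.881 -0.027 -0.472
outer loop
vertex -0.713 0.959 -1.016
vertex -1.747 0.919 0.919
vertex -1.48 1.925 0.363
endloop
endfacet
facet normal -0.415 0.522 0.745
outer loop
vertex -1.48 1.925 0.363
vertex -1.007 0.941 1.316
vertex -0.739 1.947 0.76
endloop
endfacet
facet normal 0.227 0.852 -0.471
outer loop
vertex -0.739 1.947 0.76
vertex -0.713 0.959 -1.016
vertex -1.48 1.925 0.363
endloop
endfacet
facet normal -0.227 -0.852 0.471
outer loop
vertex -1.747 0.919 0.919
vertex -0.24 -0.025 -0.063
vertex -1.007 0.941 1.316
endloop
endfacet
facet normal -0.881 -0.026 -0.472
outer loop
vertex -0.981 -0.047 -0.46
vertex -1.747 0.919 0.919
vertex -0.713 0.959 -1.016
endloop
endfacet
facet normal -0.227 -0.852 0.471
outer loop
vertex -0.981 -0.047 -0.46
vertex -0.24 -0.025 -0.063
vertex -1.747 0.919 0.919
endloop
endfacet
facet normal 0.881 0.026 0.472
outer loop
vertex -1.007 0.941 1.316
vertex -0.24 -0.025 -0.063
vertex -0.739 1.947 0.76
endloop
endfacet
facet normal 0.227 0.852 -0.471
outer loop
vertex 0.027 0.981 -0.619
vertex -0.713 0.959 -1.016
vertex -0.739 1.947 0.76
endloop
endfacet
facet normal 0.882 0.026 0.471
outer loop
vertex -0.739 1.947 0.76
vertex -0.24 -0.025 -0.063
vertex 0.027 0.981 -0.619
endloop
endfacet
facet normal 0.415 -0.522 -0.745
outer loop
vertex 0.027 0.981 -0.619
vertex -0.981 -0.047 -0.46
vertex -0.713 0.959 -1.016
endloop
endfacet
facet normal 0.415 -0.522 -0.745
outer loop
vertex -0.24 -0.025 -0.063
vertex -0.981 -0.047 -0.46
vertex 0.027 0.981 -0.619
endloop
endfacet
facet normal -0.071 0.767 0.637
outer loop
vertex -2.026 -1.746 -3.249
vertex -2.044 -2.318 -2.562
vertex -1.263 -2.0 -2.858
endloop
endfacet
facet normal 0.292 0.955 0.051
outer loop
vertex -2.026 -1.746 -3.249
vertex -1.263 -2.0 -2.858
vertex -1.31 -1.938 -3.749
endloop
endfacet
facet normal -0.131 0.848 -0.513
outer loop
vertex -2.026 -1.746 -3.249
vertex -1.31 -1.938 -3.749
vertex -2.12 -2.217 -4.003
endloop
endfacet
facet normal -0.755 0.594 -0.277
outer loop
vertex -2.026 -1.746 -3.249
vertex -2.12 -2.217 -4.003
vertex -2.574 -2.452 -3.27
endloop
endfacet
facet normal -0.718 0.544 0.434
outer loop
vertex -2.026 -1.746 -3.249
vertex -2.574 -2.452 -3.27
vertex -2.044 -2.318 -2.562
endloop
endfacet
facet normal 0.854 0.520 -0.009
outer loop
vertex -1.31 -1.938 -3.749
vertex -1.263 -2.0 -2.858
vertex -0.886 -2.628 -3.37
endloop
endfacet
facet normal 0.268 0.217 0.939
outer loop
vertex -1.263 -2.0 -2.858
vertex -2.044 -2.318 -2.562
vertex -1.34 -2.863 -2.637
endloop
endfacet
facet normal -0.779 -0.143 0.610
outer loop
vertex -2.044 -2.318 -2.562
vertex -2.574 -2.452 -3.27
vertex -2.15 -3.142 -2.891
endloop
endfacet
facet normal -0.839 -0.063 -0.540
outer loop
vertex -2.574 -2.452 -3.27
vertex -2.12 -2.217 -4.003
vertex -2.197 -3.08 -3.782
endloop
endfacet
facet normal 0.170 0.346 -0.923
outer loop
vertex -2.12 -2.217 -4.003
vertex -1.31 -1.938 -3.749
vertex -1.416 -2.762 -4.078
endloop
endfacet
facet normal 0.755 -0.594 0.277
outer loop
vertex -1.434 -3.334 -3.391
vertex -0.886 -2.628 -3.37
vertex -1.34 -2.863 -2.637
endloop
endfacet
facet normal 0.131 -0.848 0.513
outer loop
vertex -1.434 -3.334 -3.391
vertex -1.34 -2.863 -2.637
vertex -2.15 -3.142 -2.891
endloop
endfacet
facet normal -0.292 -0.955 -0.051
outer loop
vertex -1.434 -3.334 -3.391
vertex -2.15 -3.142 -2.891
vertex -2.197 -3.08 -3.782
endloop
endfacet
facet normal 0.071 -0.767 -0.637
outer loop
vertex -1.434 -3.334 -3.391
vertex -2.197 -3.08 -3.782
vertex -1.416 -2.762 -4.078
endloop
endfacet
facet normal 0.718 -0.544 -0.434
outer loop
vertex -1.434 -3.334 -3.391
vertex -1.416 -2.762 -4.078
vertex -0.886 -2.628 -3.37
endloop
endfacet
facet normal 0.839 0.063 0.540
outer loop
vertex -1.34 -2.863 -2.637
vertex -0.886 -2.628 -3.37
vertex -1.263 -2.0 -2.858
endloop
endfacet
facet normal -0.170 -0.346 0.923
outer loop
vertex -2.15 -3.142 -2.891
vertex -1.34 -2.863 -2.637
vertex -2.044 -2.318 -2.562
endloop
endfacet
facet normal -0.854 -0.520 0.009
outer loop
vertex -2.197 -3.08 -3.782
vertex -2.15 -3.142 -2.891
vertex -2.574 -2.452 -3.27
endloop
endfacet
facet normal -0.268 -0.217 -0.939
outer loop
vertex -1.416 -2.762 -4.078
vertex -2.197 -3.08 -3.782
vertex -2.12 -2.217 -4.003
endloop
endfacet
facet normal 0.779 0.143 -0.610
outer loop
vertex -0.886 -2.628 -3.37
vertex -1.416 -2.762 -4.078
vertex -1.31 -1.938 -3.749
endloop
endfacet
facet normal -0.547 -0.045 -0.836
outer loop
vertex -3.783 -2.671 1.813
vertex -3.434 -1.549 1.524
vertex -2.211 -3.415 0.826
endloop
endfacet
facet normal -0.288 -0.927 0.239
outer loop
vertex -1.446 -3.351 1.996
vertex -3.783 -2.671 1.813
vertex -2.211 -3.415 0.826
endloop
endfacet
facet normal -0.547 -0.046 -0.836
outer loop
vertex -2.211 -3.415 0.826
vertex -3.434 -1.549 1.524
vertex -1.862 -2.293 0.536
endloop
endfacet
facet normal 0.786 -0.372 -0.494
outer loop
vertex -1.862 -2.293 0.536
vertex -1.446 -3.351 1.996
vertex -2.211 -3.415 0.826
endloop
endfacet
facet normal -0.786 0.372 0.494
outer loop
vertex -3.783 -2.671 1.813
vertex -2.669 -1.485 2.694
vertex -3.434 -1.549 1.524
endloop
endfacet
facet normal -0.288 -0.927 0.239
outer loop
vertex -3.018 -2.607 2.984
vertex -3.783 -2.671 1.813
vertex -1.446 -3.351 1.996
endloop
endfacet
facet normal -0.786 0.372 0.493
outer loop
vertex -3.018 -2.607 2.984
vertex -2.669 -1.485 2.694
vertex -3.783 -2.671 1.813
endloop
endfacet
facet normal 0.288 0.927 -0.239
outer loop
vertex -3.434 -1.549 1.524
vertex -2.669 -1.485 2.694
vertex -1.862 -2.293 0.536
endloop
endfacet
facet normal 0.786 -0.372 -0.493
outer loop
vertex -1.097 -2.229 1.707
vertex -1.446 -3.351 1.996
vertex -1.862 -2.293 0.536
endloop
endfacet
facet normal 0.289 0.927 -0.239
outer loop
vertex -1.862 -2.293 0.536
vertex -2.669 -1.485 2.694
vertex -1.097 -2.229 1.707
endloop
endfacet
facet normal 0.547 0.045 0.836
outer loop
vertex -1.097 -2.229 1.707
vertex -3.018 -2.607 2.984
vertex -1.446 -3.351 1.996
endloop
endfacet
facet normal 0.547 0.046 0.836
outer loop
vertex -2.669 -1.485 2.694
vertex -3.018 -2.607 2.984
vertex -1.097 -2.229 1.707
endloop
endfacet

endsolid


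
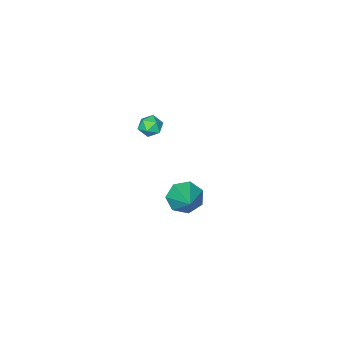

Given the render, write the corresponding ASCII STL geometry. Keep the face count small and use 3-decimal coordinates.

solid 
facet normal -0.019 0.034 0.999
outer loop
vertex -0.528 -1.92 3.305
vertex -0.844 -2.561 3.321
vertex -0.131 -2.514 3.333
endloop
endfacet
facet normal 0.539 0.395 0.744
outer loop
vertex -0.528 -1.92 3.305
vertex -0.131 -2.514 3.333
vertex 0.063 -1.974 2.906
endloop
endfacet
facet normal 0.292 0.905 0.309
outer loop
vertex -0.528 -1.92 3.305
vertex 0.063 -1.974 2.906
vertex -0.531 -1.688 2.629
endloop
endfacet
facet normal -0.420 0.858 0.296
outer loop
vertex -0.528 -1.92 3.305
vertex -0.531 -1.688 2.629
vertex -1.091 -2.051 2.886
endloop
endfacet
facet normal -0.612 0.320 0.723
outer loop
vertex -0.528 -1.92 3.305
vertex -1.091 -2.051 2.886
vertex -0.844 -2.561 3.321
endloop
endfacet
facet normal 0.934 -0.055 0.354
outer loop
vertex 0.063 -1.974 2.906
vertex -0.131 -2.514 3.333
vertex 0.111 -2.649 2.674
endloop
endfacet
facet normal 0.029 -0.639 0.769
outer loop
vertex -0.131 -2.514 3.333
vertex -0.844 -2.561 3.321
vertex -0.449 -3.012 2.931
endloop
endfacet
facet normal -0.930 -0.177 0.321
outer loop
vertex -0.844 -2.561 3.321
vertex -1.091 -2.051 2.886
vertex -1.043 -2.726 2.654
endloop
endfacet
facet normal -0.619 0.693 -0.369
outer loop
vertex -1.091 -2.051 2.886
vertex -0.531 -1.688 2.629
vertex -0.849 -2.186 2.227
endloop
endfacet
facet normal 0.534 0.770 -0.350
outer loop
vertex -0.531 -1.688 2.629
vertex 0.063 -1.974 2.906
vertex -0.136 -2.139 2.239
endloop
endfacet
facet normal 0.420 -0.858 -0.296
outer loop
vertex -0.452 -2.78 2.255
vertex 0.111 -2.649 2.674
vertex -0.449 -3.012 2.931
endloop
endfacet
facet normal -0.292 -0.905 -0.309
outer loop
vertex -0.452 -2.78 2.255
vertex -0.449 -3.012 2.931
vertex -1.043 -2.726 2.654
endloop
endfacet
facet normal -0.539 -0.395 -0.744
outer loop
vertex -0.452 -2.78 2.255
vertex -1.043 -2.726 2.654
vertex -0.849 -2.186 2.227
endloop
endfacet
facet normal 0.019 -0.034 -0.999
outer loop
vertex -0.452 -2.78 2.255
vertex -0.849 -2.186 2.227
vertex -0.136 -2.139 2.239
endloop
endfacet
facet normal 0.612 -0.320 -0.723
outer loop
vertex -0.452 -2.78 2.255
vertex -0.136 -2.139 2.239
vertex 0.111 -2.649 2.674
endloop
endfacet
facet normal 0.619 -0.693 0.369
outer loop
vertex -0.449 -3.012 2.931
vertex 0.111 -2.649 2.674
vertex -0.131 -2.514 3.333
endloop
endfacet
facet normal -0.534 -0.770 0.350
outer loop
vertex -1.043 -2.726 2.654
vertex -0.449 -3.012 2.931
vertex -0.844 -2.561 3.321
endloop
endfacet
facet normal -0.934 0.055 -0.354
outer loop
vertex -0.849 -2.186 2.227
vertex -1.043 -2.726 2.654
vertex -1.091 -2.051 2.886
endloop
endfacet
facet normal -0.029 0.639 -0.769
outer loop
vertex -0.136 -2.139 2.239
vertex -0.849 -2.186 2.227
vertex -0.531 -1.688 2.629
endloop
endfacet
facet normal 0.930 0.177 -0.321
outer loop
vertex 0.111 -2.649 2.674
vertex -0.136 -2.139 2.239
vertex 0.063 -1.974 2.906
endloop
endfacet
facet normal -0.463 -0.727 -0.508
outer loop
vertex -1.933 -2.891 -4.367
vertex -2.781 -2.28 -4.469
vertex -1.952 -2.361 -5.108
endloop
endfacet
facet normal 0.998 -0.038 -0.053
outer loop
vertex -1.933 -2.891 -4.367
vertex -1.952 -2.361 -5.108
vertex -1.799 -0.74 -3.391
endloop
endfacet
facet normal -0.463 -0.726 -0.509
outer loop
vertex -1.952 -2.361 -5.108
vertex -2.781 -2.28 -4.469
vertex -2.594 -1.77 -5.367
endloop
endfacet
facet normal 0.679 0.503 -0.535
outer loop
vertex -1.952 -2.361 -5.108
vertex -2.594 -1.77 -5.367
vertex -1.799 -0.74 -3.391
endloop
endfacet
facet normal -0.463 -0.726 -0.509
outer loop
vertex -2.594 -1.77 -5.367
vertex -2.781 -2.28 -4.469
vertex -3.378 -1.562 -4.95
endloop
endfacet
facet normal -0.009 0.888 -0.459
outer loop
vertex -2.594 -1.77 -5.367
vertex -3.378 -1.562 -4.95
vertex -1.799 -0.74 -3.391
endloop
endfacet
facet normal -0.464 -0.726 -0.508
outer loop
vertex -3.378 -1.562 -4.95
vertex -2.781 -2.28 -4.469
vertex -3.711 -1.895 -4.17
endloop
endfacet
facet normal -0.548 0.828 0.119
outer loop
vertex -3.378 -1.562 -4.95
vertex -3.711 -1.895 -4.17
vertex -1.799 -0.74 -3.391
endloop
endfacet
facet normal -0.464 -0.726 -0.508
outer loop
vertex -3.711 -1.895 -4.17
vertex -2.781 -2.28 -4.469
vertex -3.344 -2.518 -3.615
endloop
endfacet
facet normal -0.532 0.366 0.763
outer loop
vertex -3.711 -1.895 -4.17
vertex -3.344 -2.518 -3.615
vertex -1.799 -0.74 -3.391
endloop
endfacet
facet normal -0.463 -0.726 -0.508
outer loop
vertex -3.344 -2.518 -3.615
vertex -2.781 -2.28 -4.469
vertex -2.553 -2.961 -3.703
endloop
endfacet
facet normal 0.027 -0.148 0.989
outer loop
vertex -3.344 -2.518 -3.615
vertex -2.553 -2.961 -3.703
vertex -1.799 -0.74 -3.391
endloop
endfacet
facet normal -0.462 -0.727 -0.508
outer loop
vertex -2.553 -2.961 -3.703
vertex -2.781 -2.28 -4.469
vertex -1.933 -2.891 -4.367
endloop
endfacet
facet normal 0.707 -0.328 0.626
outer loop
vertex -2.553 -2.961 -3.703
vertex -1.933 -2.891 -4.367
vertex -1.799 -0.74 -3.391
endloop
endfacet

endsolid


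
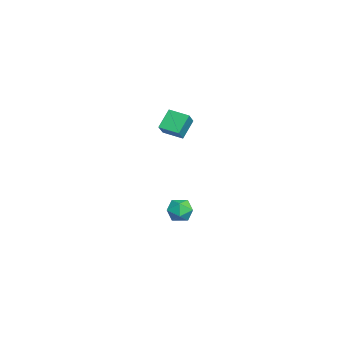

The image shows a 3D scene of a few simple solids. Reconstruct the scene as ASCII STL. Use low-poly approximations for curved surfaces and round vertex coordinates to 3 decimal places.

solid 
facet normal -0.145 -0.004 0.989
outer loop
vertex -2.135 1.426 -2.203
vertex -2.185 0.618 -2.214
vertex -1.468 0.978 -2.107
endloop
endfacet
facet normal 0.256 0.552 0.794
outer loop
vertex -2.135 1.426 -2.203
vertex -1.468 0.978 -2.107
vertex -1.447 1.639 -2.573
endloop
endfacet
facet normal -0.117 0.939 0.324
outer loop
vertex -2.135 1.426 -2.203
vertex -1.447 1.639 -2.573
vertex -2.152 1.688 -2.969
endloop
endfacet
facet normal -0.749 0.622 0.229
outer loop
vertex -2.135 1.426 -2.203
vertex -2.152 1.688 -2.969
vertex -2.608 1.057 -2.747
endloop
endfacet
facet normal -0.767 0.039 0.641
outer loop
vertex -2.135 1.426 -2.203
vertex -2.608 1.057 -2.747
vertex -2.185 0.618 -2.214
endloop
endfacet
facet normal 0.835 0.299 0.462
outer loop
vertex -1.447 1.639 -2.573
vertex -1.468 0.978 -2.107
vertex -1.072 0.963 -2.813
endloop
endfacet
facet normal 0.185 -0.600 0.778
outer loop
vertex -1.468 0.978 -2.107
vertex -2.185 0.618 -2.214
vertex -1.528 0.332 -2.591
endloop
endfacet
facet normal -0.820 -0.531 0.214
outer loop
vertex -2.185 0.618 -2.214
vertex -2.608 1.057 -2.747
vertex -2.233 0.381 -2.987
endloop
endfacet
facet normal -0.791 0.412 -0.452
outer loop
vertex -2.608 1.057 -2.747
vertex -2.152 1.688 -2.969
vertex -2.212 1.042 -3.453
endloop
endfacet
facet normal 0.232 0.926 -0.298
outer loop
vertex -2.152 1.688 -2.969
vertex -1.447 1.639 -2.573
vertex -1.495 1.402 -3.346
endloop
endfacet
facet normal 0.749 -0.622 -0.229
outer loop
vertex -1.545 0.594 -3.357
vertex -1.072 0.963 -2.813
vertex -1.528 0.332 -2.591
endloop
endfacet
facet normal 0.117 -0.939 -0.324
outer loop
vertex -1.545 0.594 -3.357
vertex -1.528 0.332 -2.591
vertex -2.233 0.381 -2.987
endloop
endfacet
facet normal -0.256 -0.552 -0.794
outer loop
vertex -1.545 0.594 -3.357
vertex -2.233 0.381 -2.987
vertex -2.212 1.042 -3.453
endloop
endfacet
facet normal 0.145 0.004 -0.989
outer loop
vertex -1.545 0.594 -3.357
vertex -2.212 1.042 -3.453
vertex -1.495 1.402 -3.346
endloop
endfacet
facet normal 0.767 -0.039 -0.641
outer loop
vertex -1.545 0.594 -3.357
vertex -1.495 1.402 -3.346
vertex -1.072 0.963 -2.813
endloop
endfacet
facet normal 0.791 -0.412 0.452
outer loop
vertex -1.528 0.332 -2.591
vertex -1.072 0.963 -2.813
vertex -1.468 0.978 -2.107
endloop
endfacet
facet normal -0.232 -0.926 0.298
outer loop
vertex -2.233 0.381 -2.987
vertex -1.528 0.332 -2.591
vertex -2.185 0.618 -2.214
endloop
endfacet
facet normal -0.835 -0.299 -0.462
outer loop
vertex -2.212 1.042 -3.453
vertex -2.233 0.381 -2.987
vertex -2.608 1.057 -2.747
endloop
endfacet
facet normal -0.185 0.600 -0.778
outer loop
vertex -1.495 1.402 -3.346
vertex -2.212 1.042 -3.453
vertex -2.152 1.688 -2.969
endloop
endfacet
facet normal 0.820 0.531 -0.214
outer loop
vertex -1.072 0.963 -2.813
vertex -1.495 1.402 -3.346
vertex -1.447 1.639 -2.573
endloop
endfacet
facet normal -0.533 0.437 0.725
outer loop
vertex -0.676 0.405 4.883
vertex -0.173 1.371 4.671
vertex -1.448 0.65 4.168
endloop
endfacet
facet normal -0.453 -0.871 0.191
outer loop
vertex -0.787 0.109 3.269
vertex -0.676 0.405 4.883
vertex -1.448 0.65 4.168
endloop
endfacet
facet normal -0.533 0.437 0.725
outer loop
vertex -1.448 0.65 4.168
vertex -0.173 1.371 4.671
vertex -0.945 1.616 3.956
endloop
endfacet
facet normal -0.715 0.227 -0.662
outer loop
vertex -0.945 1.616 3.956
vertex -0.787 0.109 3.269
vertex -1.448 0.65 4.168
endloop
endfacet
facet normal 0.715 -0.227 0.662
outer loop
vertex -0.676 0.405 4.883
vertex 0.488 0.83 3.772
vertex -0.173 1.371 4.671
endloop
endfacet
facet normal -0.453 -0.871 0.191
outer loop
vertex -0.015 -0.136 3.984
vertex -0.676 0.405 4.883
vertex -0.787 0.109 3.269
endloop
endfacet
facet normal 0.715 -0.227 0.662
outer loop
vertex -0.015 -0.136 3.984
vertex 0.488 0.83 3.772
vertex -0.676 0.405 4.883
endloop
endfacet
facet normal 0.453 0.871 -0.191
outer loop
vertex -0.173 1.371 4.671
vertex 0.488 0.83 3.772
vertex -0.945 1.616 3.956
endloop
endfacet
facet normal -0.715 0.227 -0.662
outer loop
vertex -0.284 1.075 3.057
vertex -0.787 0.109 3.269
vertex -0.945 1.616 3.956
endloop
endfacet
facet normal 0.453 0.871 -0.191
outer loop
vertex -0.945 1.616 3.956
vertex 0.488 0.83 3.772
vertex -0.284 1.075 3.057
endloop
endfacet
facet normal 0.533 -0.437 -0.725
outer loop
vertex -0.284 1.075 3.057
vertex -0.015 -0.136 3.984
vertex -0.787 0.109 3.269
endloop
endfacet
facet normal 0.533 -0.437 -0.725
outer loop
vertex 0.488 0.83 3.772
vertex -0.015 -0.136 3.984
vertex -0.284 1.075 3.057
endloop
endfacet

endsolid


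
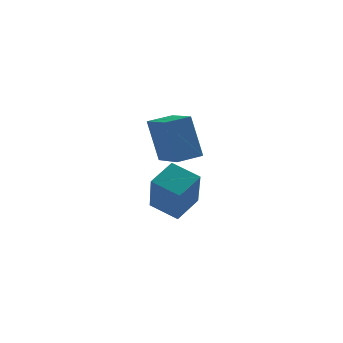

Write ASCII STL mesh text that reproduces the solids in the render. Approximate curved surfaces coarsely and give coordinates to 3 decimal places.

solid 
facet normal -0.853 0.368 0.371
outer loop
vertex -0.024 -0.1 -2.849
vertex 0.619 0.796 -2.259
vertex -0.216 1.14 -4.521
endloop
endfacet
facet normal -0.514 -0.716 -0.472
outer loop
vertex 0.841 0.684 -4.981
vertex -0.024 -0.1 -2.849
vertex -0.216 1.14 -4.521
endloop
endfacet
facet normal -0.853 0.367 0.371
outer loop
vertex -0.216 1.14 -4.521
vertex 0.619 0.796 -2.259
vertex 0.426 2.035 -3.931
endloop
endfacet
facet normal -0.092 0.593 -0.800
outer loop
vertex 0.426 2.035 -3.931
vertex 0.841 0.684 -4.981
vertex -0.216 1.14 -4.521
endloop
endfacet
facet normal 0.092 -0.593 0.800
outer loop
vertex -0.024 -0.1 -2.849
vertex 1.676 0.34 -2.719
vertex 0.619 0.796 -2.259
endloop
endfacet
facet normal -0.513 -0.717 -0.472
outer loop
vertex 1.034 -0.555 -3.309
vertex -0.024 -0.1 -2.849
vertex 0.841 0.684 -4.981
endloop
endfacet
facet normal 0.092 -0.593 0.800
outer loop
vertex 1.034 -0.555 -3.309
vertex 1.676 0.34 -2.719
vertex -0.024 -0.1 -2.849
endloop
endfacet
facet normal 0.514 0.716 0.472
outer loop
vertex 0.619 0.796 -2.259
vertex 1.676 0.34 -2.719
vertex 0.426 2.035 -3.931
endloop
endfacet
facet normal -0.093 0.593 -0.800
outer loop
vertex 1.484 1.58 -4.391
vertex 0.841 0.684 -4.981
vertex 0.426 2.035 -3.931
endloop
endfacet
facet normal 0.513 0.716 0.472
outer loop
vertex 0.426 2.035 -3.931
vertex 1.676 0.34 -2.719
vertex 1.484 1.58 -4.391
endloop
endfacet
facet normal 0.853 -0.368 -0.371
outer loop
vertex 1.484 1.58 -4.391
vertex 1.034 -0.555 -3.309
vertex 0.841 0.684 -4.981
endloop
endfacet
facet normal 0.853 -0.368 -0.371
outer loop
vertex 1.676 0.34 -2.719
vertex 1.034 -0.555 -3.309
vertex 1.484 1.58 -4.391
endloop
endfacet
facet normal -0.517 0.816 -0.258
outer loop
vertex -0.044 -1.007 0.353
vertex 0.776 -0.448 0.478
vertex 0.395 -1.268 -1.352
endloop
endfacet
facet normal -0.820 -0.558 -0.126
outer loop
vertex 1.144 -2.452 -0.978
vertex -0.044 -1.007 0.353
vertex 0.395 -1.268 -1.352
endloop
endfacet
facet normal -0.518 0.816 -0.258
outer loop
vertex 0.395 -1.268 -1.352
vertex 0.776 -0.448 0.478
vertex 1.214 -0.709 -1.227
endloop
endfacet
facet normal 0.246 -0.147 -0.958
outer loop
vertex 1.214 -0.709 -1.227
vertex 1.144 -2.452 -0.978
vertex 0.395 -1.268 -1.352
endloop
endfacet
facet normal -0.246 0.147 0.958
outer loop
vertex -0.044 -1.007 0.353
vertex 1.525 -1.632 0.852
vertex 0.776 -0.448 0.478
endloop
endfacet
facet normal -0.820 -0.559 -0.125
outer loop
vertex 0.706 -2.191 0.727
vertex -0.044 -1.007 0.353
vertex 1.144 -2.452 -0.978
endloop
endfacet
facet normal -0.246 0.147 0.958
outer loop
vertex 0.706 -2.191 0.727
vertex 1.525 -1.632 0.852
vertex -0.044 -1.007 0.353
endloop
endfacet
facet normal 0.820 0.558 0.125
outer loop
vertex 0.776 -0.448 0.478
vertex 1.525 -1.632 0.852
vertex 1.214 -0.709 -1.227
endloop
endfacet
facet normal 0.246 -0.147 -0.958
outer loop
vertex 1.964 -1.893 -0.853
vertex 1.144 -2.452 -0.978
vertex 1.214 -0.709 -1.227
endloop
endfacet
facet normal 0.820 0.559 0.126
outer loop
vertex 1.214 -0.709 -1.227
vertex 1.525 -1.632 0.852
vertex 1.964 -1.893 -0.853
endloop
endfacet
facet normal 0.517 -0.816 0.258
outer loop
vertex 1.964 -1.893 -0.853
vertex 0.706 -2.191 0.727
vertex 1.144 -2.452 -0.978
endloop
endfacet
facet normal 0.517 -0.816 0.258
outer loop
vertex 1.525 -1.632 0.852
vertex 0.706 -2.191 0.727
vertex 1.964 -1.893 -0.853
endloop
endfacet

endsolid
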